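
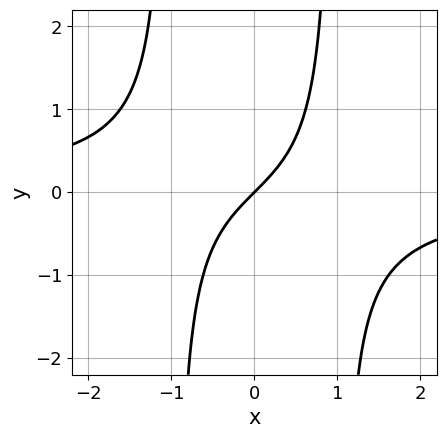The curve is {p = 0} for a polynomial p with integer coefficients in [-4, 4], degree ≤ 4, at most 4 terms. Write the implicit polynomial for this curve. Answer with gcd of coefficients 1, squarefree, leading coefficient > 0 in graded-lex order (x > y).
First, degree: no degree-2 curve has this shape, so deg p = 3.
Next, against the integer gridlines: it meets the x-axis at x = 0 (among the integer gridlines); one y-axis crossing is at y = 0.
Finally, these observations pin down the coefficients.

x^2*y + x - y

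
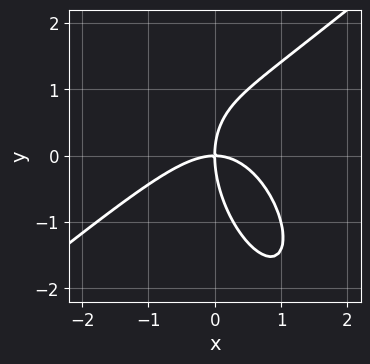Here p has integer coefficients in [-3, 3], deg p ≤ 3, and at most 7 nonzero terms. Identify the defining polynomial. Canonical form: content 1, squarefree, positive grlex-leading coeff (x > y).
Degree: no degree-2 curve has this shape, so deg p = 3.
Checking where it meets the axes: it crosses the y-axis at the gridline y = 0; it crosses the x-axis at the gridline x = 0.
Fitting integer coefficients to these (and the overall shape) gives p.

2*x^3 - x^2*y - x*y^2 - y^3 + 3*x*y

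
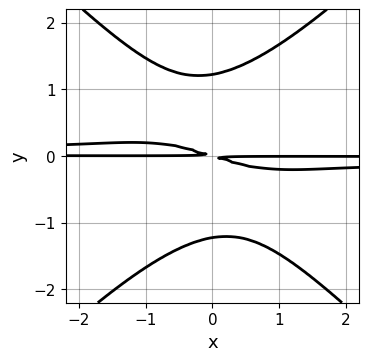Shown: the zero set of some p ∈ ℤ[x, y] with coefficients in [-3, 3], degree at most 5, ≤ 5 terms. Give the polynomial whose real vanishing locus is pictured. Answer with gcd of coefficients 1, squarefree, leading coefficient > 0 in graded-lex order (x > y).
2*x^2*y^2 - 2*y^4 + x*y + 3*y^2

First, deg p = 4. No degree-3 curve has this shape.
Next, observable constraints: every point of the x-axis in the box is on the curve.
Finally, solving for integer coefficients yields p as stated.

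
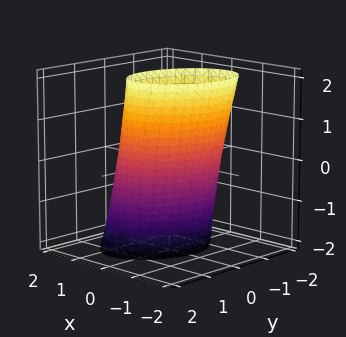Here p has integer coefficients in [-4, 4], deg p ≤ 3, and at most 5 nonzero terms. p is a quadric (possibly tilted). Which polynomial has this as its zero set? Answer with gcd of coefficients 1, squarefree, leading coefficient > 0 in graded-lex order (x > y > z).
(a) deg p = 2.
(b) Against the integer gridlines: among the integer gridlines, it crosses the x-axis at x ∈ {-1, 1}; the surface avoids every integer z-axis point in the box.
(c) Matching integer coefficients to the picture gives p.

3*x^2 - x*y + x*z + 2*y^2 - 3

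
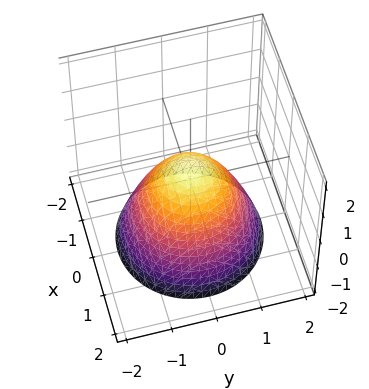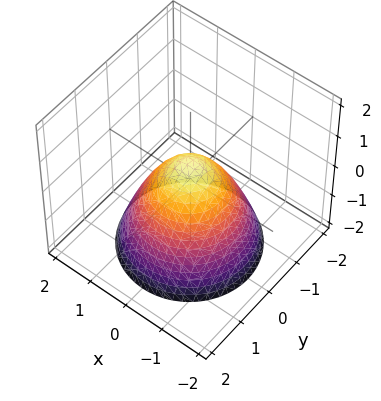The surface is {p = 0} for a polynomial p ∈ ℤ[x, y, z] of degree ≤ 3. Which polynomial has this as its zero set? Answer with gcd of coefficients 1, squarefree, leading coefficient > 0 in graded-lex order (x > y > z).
2*x^2 + 2*y^2 + 2*z - 1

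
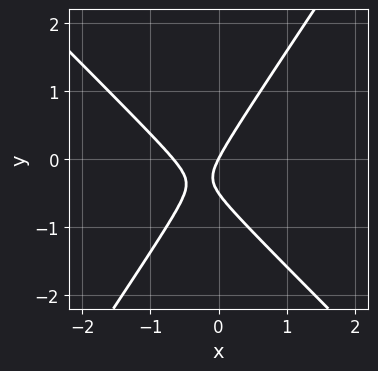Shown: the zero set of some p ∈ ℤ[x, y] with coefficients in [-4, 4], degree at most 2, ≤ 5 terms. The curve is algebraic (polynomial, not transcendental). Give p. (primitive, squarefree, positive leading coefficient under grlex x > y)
(a) The degree is 2 — the shape is more complex than any degree-1 curve.
(b) Against the integer gridlines: one y-axis crossing is at y = 0; one x-axis crossing is at x = 0.
(c) Together with the visible shape, these determine p as stated.

3*x^2 + x*y - 2*y^2 + 2*x - y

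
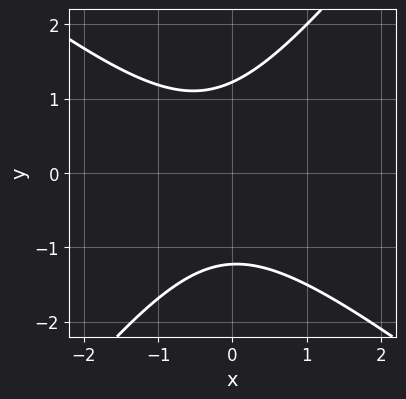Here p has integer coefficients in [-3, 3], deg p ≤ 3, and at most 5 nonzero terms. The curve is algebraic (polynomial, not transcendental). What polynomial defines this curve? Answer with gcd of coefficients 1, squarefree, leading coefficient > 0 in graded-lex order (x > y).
(a) deg p = 2. The shape is more complex than any degree-1 curve.
(b) From the visible intercepts: no x-intercept at any integer in the box.
(c) These observations pin down the coefficients.

2*x^2 + x*y - 2*y^2 + x + 3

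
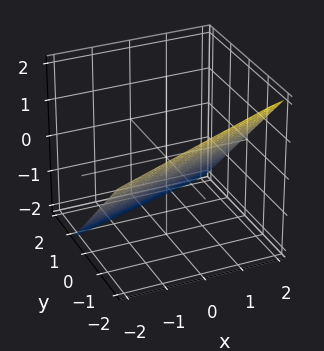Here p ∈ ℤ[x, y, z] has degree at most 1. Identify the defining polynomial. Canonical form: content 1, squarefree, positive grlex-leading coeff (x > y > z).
x - 3*y - 3*z - 2

deg p = 1.
Checking where it meets the axes: it meets the x-axis at x = 2 (among the integer gridlines).
Together with the visible shape, these determine p as stated.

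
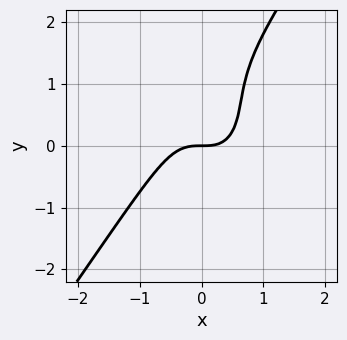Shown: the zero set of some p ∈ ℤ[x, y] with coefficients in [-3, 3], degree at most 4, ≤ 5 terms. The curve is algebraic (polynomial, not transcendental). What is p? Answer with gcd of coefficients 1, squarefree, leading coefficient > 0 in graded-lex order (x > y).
3*x^3 - y^3 + 2*y^2 - 2*y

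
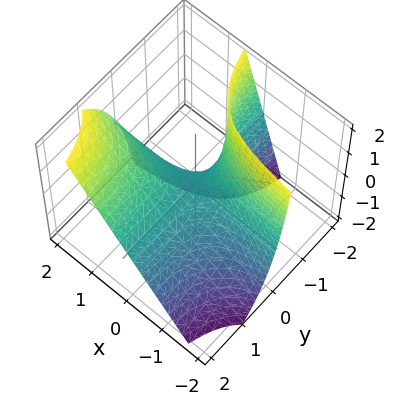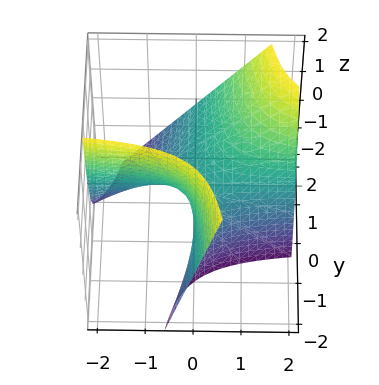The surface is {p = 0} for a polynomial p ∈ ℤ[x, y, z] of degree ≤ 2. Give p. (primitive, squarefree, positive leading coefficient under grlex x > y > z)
2*x*y - y*z - z

(a) deg p = 2. The shape is more complex than any degree-1 surface.
(b) From the axis intercepts and sections: it meets the z-axis at z = 0 (among the integer gridlines); every point of the x-axis in the box is on the surface; every point of the y-axis in the box is on the surface.
(c) Matching integer coefficients to the picture gives p.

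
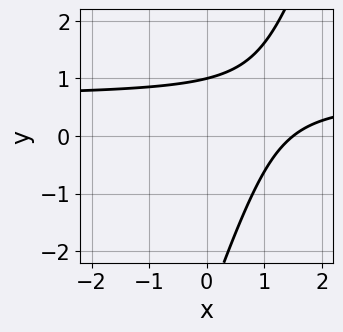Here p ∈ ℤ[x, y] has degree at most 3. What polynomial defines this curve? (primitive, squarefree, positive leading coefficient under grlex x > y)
First, the degree is 2 — a generic line meets the curve in up to 2 points.
Next, observable constraints: it crosses the y-axis at the gridline y = 1.
Finally, these observations pin down the coefficients.

3*x*y - y^2 - 2*x - 2*y + 3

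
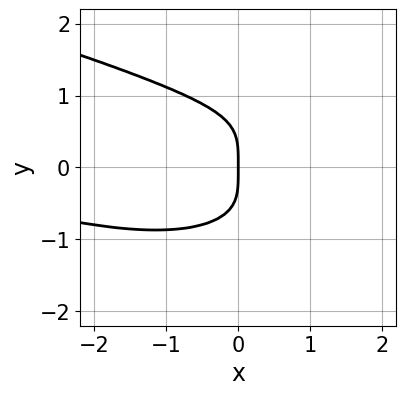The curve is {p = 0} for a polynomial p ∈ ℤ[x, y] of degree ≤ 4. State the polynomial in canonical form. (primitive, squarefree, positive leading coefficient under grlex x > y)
(a) Degree: the shape is more complex than any degree-3 curve, so deg p = 4.
(b) From the axis intercepts and sections: it meets the y-axis at y = 0 (among the integer gridlines); one x-axis crossing is at x = 0.
(c) These observations pin down the coefficients.

2*y^4 - x^2*y + 2*x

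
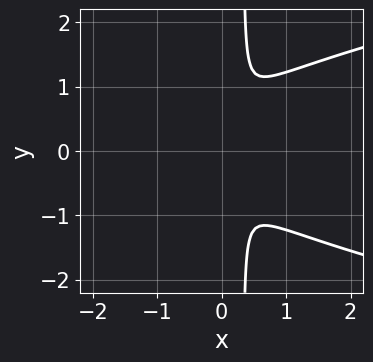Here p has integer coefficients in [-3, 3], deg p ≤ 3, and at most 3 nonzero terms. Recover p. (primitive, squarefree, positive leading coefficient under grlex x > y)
The degree is 3 — the shape is more complex than any degree-2 curve.
Symmetries: the y ↦ −y reflection is a symmetry, so y appears only in even powers.
These observations pin down the coefficients.

3*x*y^2 - 3*x^2 - y^2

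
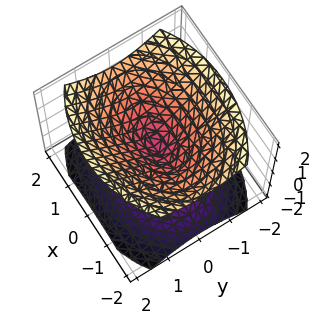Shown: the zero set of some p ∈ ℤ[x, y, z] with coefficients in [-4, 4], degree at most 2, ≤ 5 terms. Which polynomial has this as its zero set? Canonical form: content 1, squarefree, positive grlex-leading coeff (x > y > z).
x^2 + 2*y^2 - 2*z^2

1. There are 2 components. Treating them together as one polynomial.
2. The degree is 2 — a double cone through the origin; a quadric.
3. Symmetries: the z ↦ −z reflection is a symmetry, so z appears only in even powers; the x ↦ −x reflection is a symmetry, so x appears only in even powers; mirror symmetry y ↦ −y ⇒ only even powers of y.
4. Against the integer gridlines: one z-axis crossing is at z = 0; it crosses the y-axis at the gridline y = 0.
5. Assembling these constraints gives the stated polynomial.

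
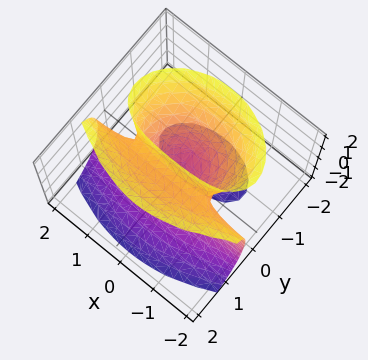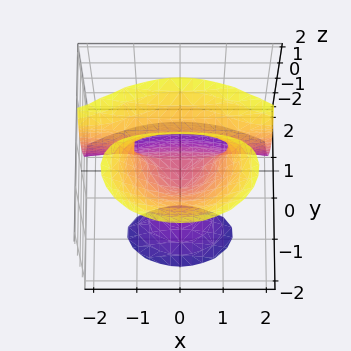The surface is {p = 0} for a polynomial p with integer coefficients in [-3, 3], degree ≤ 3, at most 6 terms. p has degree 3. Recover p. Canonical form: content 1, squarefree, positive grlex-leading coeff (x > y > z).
First, the picture has 2 separate pieces. They look like related sheets of one shape, so recover p as a whole.
Next, deg p = 3. A generic line meets the surface in up to 3 points.
Then, from the visible intercepts: it crosses the y-axis at the gridline y = 0; it crosses the z-axis at the gridline z = 0; one x-axis crossing is at x = 0.
Finally, the integer polynomial consistent with all of this is the stated p.

2*x^2*y + 3*y^3 - 2*y*z^2 - x^2 + z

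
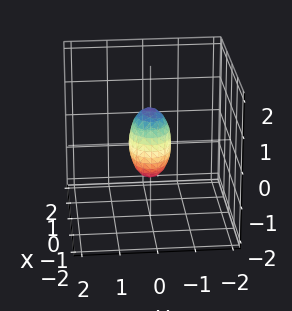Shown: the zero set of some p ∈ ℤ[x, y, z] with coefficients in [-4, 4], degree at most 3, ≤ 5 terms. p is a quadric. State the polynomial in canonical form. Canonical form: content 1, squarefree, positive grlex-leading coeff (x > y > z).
(a) The degree is 2 — bounded and convex; a quadric.
(b) Symmetries: the y ↦ −y reflection is a symmetry, so y appears only in even powers; it's symmetric under z → −z, forcing even powers of z; mirror symmetry x ↦ −x ⇒ only even powers of x.
(c) Checking where it meets the axes: among the integer gridlines, it crosses the z-axis at z ∈ {-1, 1}.
(d) The integer polynomial consistent with all of this is the stated p.

2*x^2 + 3*y^2 + z^2 - 1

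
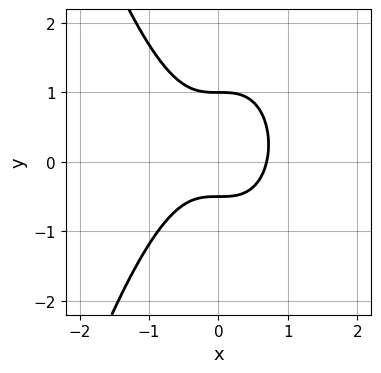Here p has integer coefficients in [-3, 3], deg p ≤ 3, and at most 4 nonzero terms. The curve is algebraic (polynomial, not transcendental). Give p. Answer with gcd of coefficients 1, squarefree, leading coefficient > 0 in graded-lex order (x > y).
(a) Degree: a generic line meets the curve in up to 3 points, so deg p = 3.
(b) From the axis intercepts and sections: one y-axis crossing is at y = 1.
(c) Matching integer coefficients to the picture gives p.

3*x^3 + 2*y^2 - y - 1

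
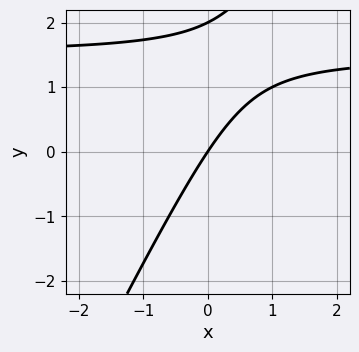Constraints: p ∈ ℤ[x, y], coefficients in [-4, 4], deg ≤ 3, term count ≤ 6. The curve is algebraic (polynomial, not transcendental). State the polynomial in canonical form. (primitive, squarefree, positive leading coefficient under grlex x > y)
First, degree: no degree-1 curve has this shape, so deg p = 2.
Next, against the integer gridlines: among the integer gridlines, it crosses the y-axis at y ∈ {0, 2}; one x-axis crossing is at x = 0.
Finally, putting this together gives p.

2*x*y - y^2 - 3*x + 2*y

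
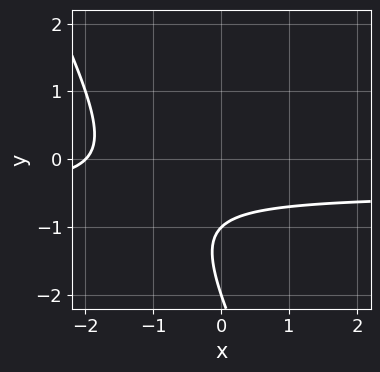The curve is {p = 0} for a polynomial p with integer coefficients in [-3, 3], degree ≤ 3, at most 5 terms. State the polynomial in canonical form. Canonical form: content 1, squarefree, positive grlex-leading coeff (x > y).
The degree is 2 — a generic line meets the curve in up to 2 points.
From the visible intercepts: the y-axis gridline crossings are at y ∈ {-2, -1}; it meets the x-axis at x = -2 (among the integer gridlines).
Fitting integer coefficients to these (and the overall shape) gives p.

2*x*y + y^2 + x + 3*y + 2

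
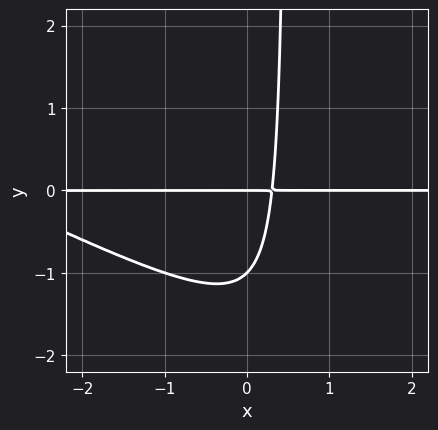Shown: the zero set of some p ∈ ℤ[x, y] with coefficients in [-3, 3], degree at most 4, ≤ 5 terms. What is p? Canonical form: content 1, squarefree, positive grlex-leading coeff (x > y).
x^2*y + 2*x*y^2 + 3*x*y - y^2 - y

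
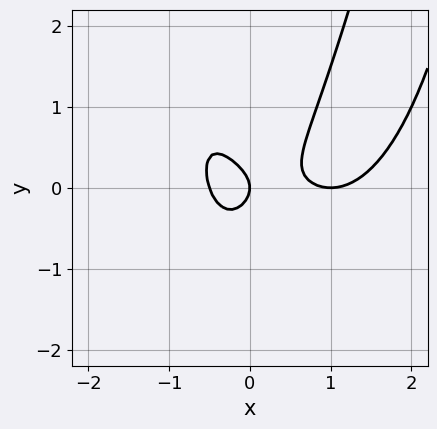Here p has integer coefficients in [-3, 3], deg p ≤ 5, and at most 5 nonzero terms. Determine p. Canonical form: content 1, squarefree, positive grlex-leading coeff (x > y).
2*x^4 - 3*x^3 - 3*x^2*y + 2*y^2 + x

(a) The degree is 4 — a generic line meets the curve in up to 4 points.
(b) From the axis intercepts and sections: it crosses the y-axis at the gridline y = 0; the x-axis gridline crossings are at x ∈ {0, 1}.
(c) These observations pin down the coefficients.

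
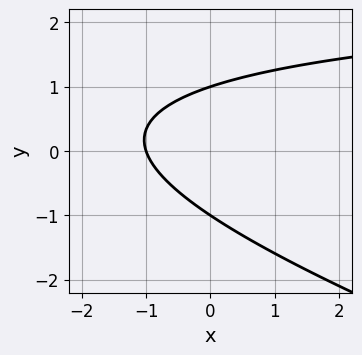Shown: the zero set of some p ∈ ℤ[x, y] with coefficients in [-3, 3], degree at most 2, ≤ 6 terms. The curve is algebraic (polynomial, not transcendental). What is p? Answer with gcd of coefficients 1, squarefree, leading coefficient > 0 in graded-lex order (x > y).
x*y + 3*y^2 - 3*x - 3

Degree: the shape is more complex than any degree-1 curve, so deg p = 2.
Reading off the gridlines: one x-axis crossing is at x = -1; the y-axis gridline crossings are at y ∈ {-1, 1}.
Assembling these constraints gives the stated polynomial.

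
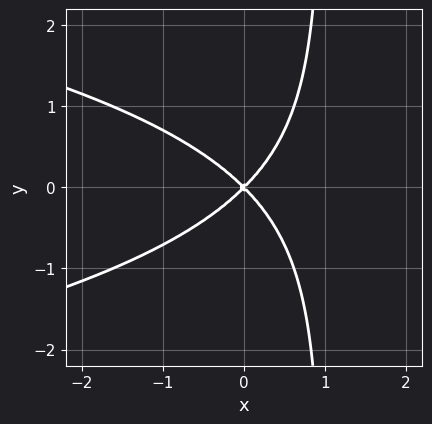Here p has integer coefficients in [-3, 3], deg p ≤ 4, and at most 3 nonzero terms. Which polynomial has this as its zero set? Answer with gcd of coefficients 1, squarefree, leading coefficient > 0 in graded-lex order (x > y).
Degree: a generic line meets the curve in up to 3 points, so deg p = 3.
Symmetries: the y ↦ −y reflection is a symmetry, so y appears only in even powers.
From the visible intercepts: it meets the x-axis at x = 0 (among the integer gridlines); it meets the y-axis at y = 0 (among the integer gridlines).
Matching integer coefficients to the picture gives p.

x*y^2 + x^2 - y^2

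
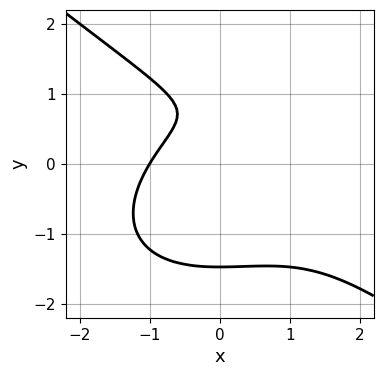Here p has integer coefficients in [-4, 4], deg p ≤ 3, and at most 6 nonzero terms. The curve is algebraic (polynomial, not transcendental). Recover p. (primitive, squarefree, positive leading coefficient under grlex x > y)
First, degree: a generic line meets the curve in up to 3 points, so deg p = 3.
Next, checking where it meets the axes: it meets the x-axis at x = -1 (among the integer gridlines).
Finally, putting this together gives p.

x^3 + 2*y^3 - x^2 - 3*y + 2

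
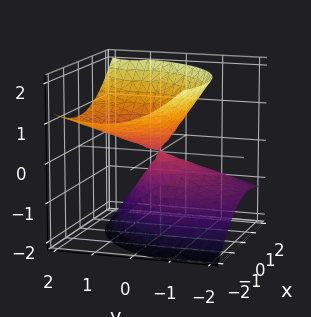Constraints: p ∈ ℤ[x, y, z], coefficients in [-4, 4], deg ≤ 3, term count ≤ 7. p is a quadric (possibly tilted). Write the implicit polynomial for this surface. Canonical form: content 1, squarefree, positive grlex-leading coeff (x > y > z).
2*x^2 + 2*x*z + 2*y^2 - 3*y*z - 3*z^2

(a) Degree: the shape is more complex than any degree-1 surface, so deg p = 2.
(b) Against the integer gridlines: it meets the y-axis at y = 0 (among the integer gridlines); one z-axis crossing is at z = 0; it crosses the x-axis at the gridline x = 0.
(c) These observations pin down the coefficients.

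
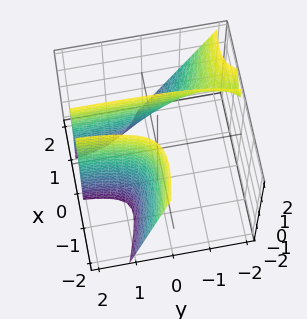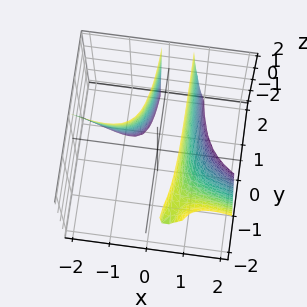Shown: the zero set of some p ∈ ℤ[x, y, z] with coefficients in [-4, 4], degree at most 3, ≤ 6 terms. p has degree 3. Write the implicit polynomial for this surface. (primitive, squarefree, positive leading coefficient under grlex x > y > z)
There are 2 components.
The degree is 3 — a generic line meets the surface in up to 3 points.
From the visible intercepts: it misses every integer gridline on the z-axis; the surface avoids every integer y-axis point in the box; it meets the x-axis at x = 1 (among the integer gridlines).
Matching integer coefficients to the picture gives p.

x^3 + 3*x^2*y + x^2*z - 2*x*y - 1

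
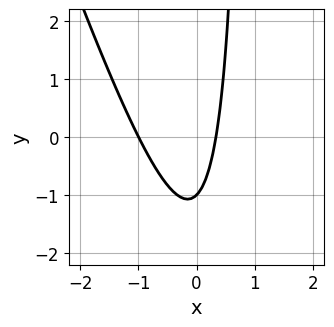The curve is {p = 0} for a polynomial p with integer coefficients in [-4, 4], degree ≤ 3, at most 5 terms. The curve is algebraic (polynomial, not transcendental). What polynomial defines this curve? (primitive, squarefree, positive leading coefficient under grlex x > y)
Degree: the shape is more complex than any degree-1 curve, so deg p = 2.
Reading off the gridlines: one y-axis crossing is at y = -1; it crosses the x-axis at the gridline x = -1.
Assembling these constraints gives the stated polynomial.

3*x^2 + x*y + 2*x - y - 1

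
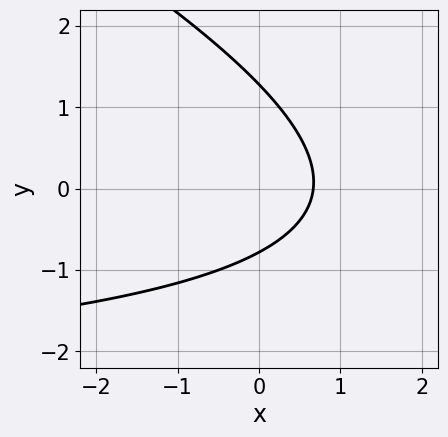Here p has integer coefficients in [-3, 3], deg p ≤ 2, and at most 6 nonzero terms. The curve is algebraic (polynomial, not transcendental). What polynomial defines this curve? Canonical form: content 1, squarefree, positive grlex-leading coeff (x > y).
x*y + 2*y^2 + 3*x - y - 2

1. The degree is 2 — the shape is more complex than any degree-1 curve.
2. The integer polynomial consistent with all of this is the stated p.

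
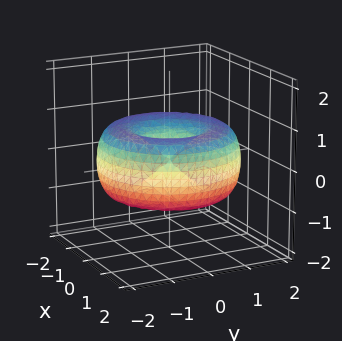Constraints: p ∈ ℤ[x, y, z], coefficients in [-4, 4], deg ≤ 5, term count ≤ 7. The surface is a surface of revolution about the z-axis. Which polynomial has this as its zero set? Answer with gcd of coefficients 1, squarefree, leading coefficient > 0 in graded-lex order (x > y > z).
1. Degree: no degree-3 surface has this shape, so deg p = 4.
2. Symmetry: the surface is invariant under rotation about z: p = q(x² + y², z).
3. Against the integer gridlines: it crosses the y-axis at the gridline y = 0; it meets the z-axis at z = 0 (among the integer gridlines).
4. Matching integer coefficients to the picture gives p.

x^4 + 2*x^2*y^2 + y^4 - 3*x^2 - 3*y^2 + 3*z^2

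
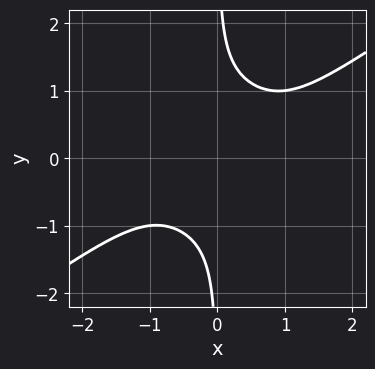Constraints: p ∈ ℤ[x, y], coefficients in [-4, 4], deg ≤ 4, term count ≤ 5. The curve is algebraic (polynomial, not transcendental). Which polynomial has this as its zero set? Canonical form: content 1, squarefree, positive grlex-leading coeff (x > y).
x^4 - 3*x*y^3 + 2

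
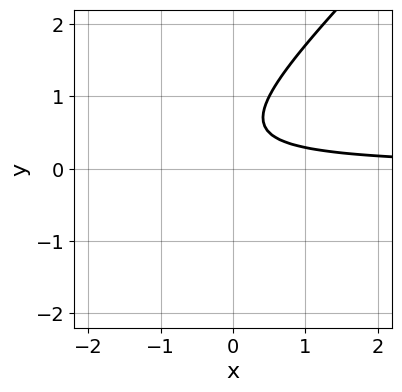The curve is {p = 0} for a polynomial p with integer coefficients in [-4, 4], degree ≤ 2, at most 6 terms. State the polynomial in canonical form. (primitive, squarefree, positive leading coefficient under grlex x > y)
2*x*y - 2*y^2 + 2*y - 1

First, deg p = 2. No degree-1 curve has this shape.
Next, against the integer gridlines: the curve avoids every integer y-axis point in the box; no x-intercept at any integer in the box.
Finally, the integer polynomial consistent with all of this is the stated p.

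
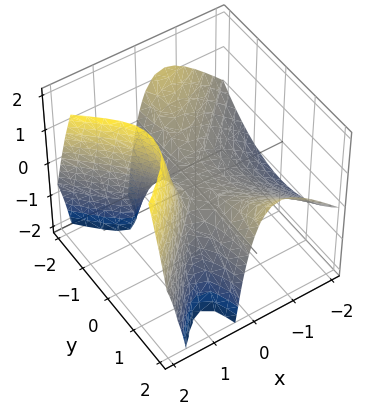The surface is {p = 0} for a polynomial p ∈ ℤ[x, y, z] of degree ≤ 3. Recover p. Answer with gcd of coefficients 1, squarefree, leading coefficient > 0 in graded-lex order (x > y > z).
Degree: a generic line meets the surface in up to 3 points, so deg p = 3.
From the axis intercepts and sections: every point of the y-axis in the box is on the surface; one z-axis crossing is at z = 0; it crosses the x-axis at the gridline x = 0.
Fitting integer coefficients to these (and the overall shape) gives p.

2*x^3 - 2*x^2*z - 2*x*y^2 + 3*x*z - 2*z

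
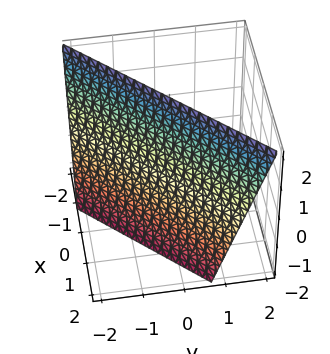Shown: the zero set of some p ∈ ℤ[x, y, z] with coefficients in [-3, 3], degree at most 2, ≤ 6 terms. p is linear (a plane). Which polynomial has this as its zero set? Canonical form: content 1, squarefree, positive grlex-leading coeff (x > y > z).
1. The degree is 1 — every cross-section is a straight line — this is a plane.
2. Against the integer gridlines: one z-axis crossing is at z = 2.
3. Putting this together gives p.

3*x - 3*y + z - 2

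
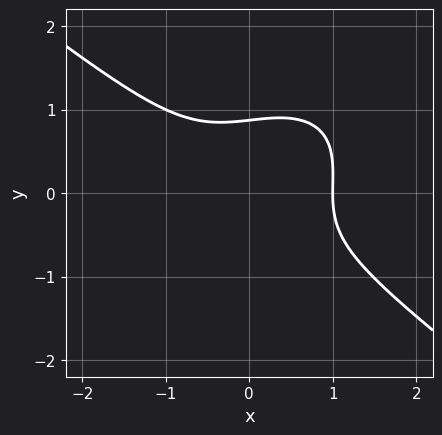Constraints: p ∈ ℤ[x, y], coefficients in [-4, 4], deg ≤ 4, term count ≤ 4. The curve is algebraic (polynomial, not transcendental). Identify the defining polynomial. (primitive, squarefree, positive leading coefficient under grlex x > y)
2*x^3 - x*y^2 + 3*y^3 - 2

1. Degree: the shape is more complex than any degree-2 curve, so deg p = 3.
2. Checking where it meets the axes: one x-axis crossing is at x = 1.
3. Together with the visible shape, these determine p as stated.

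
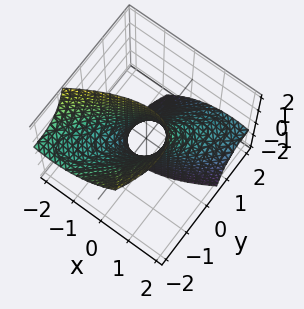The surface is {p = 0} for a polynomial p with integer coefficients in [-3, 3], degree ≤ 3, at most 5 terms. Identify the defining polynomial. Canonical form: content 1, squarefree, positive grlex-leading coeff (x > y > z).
deg p = 2. A generic line meets the surface in up to 2 points.
Observable constraints: the surface avoids every integer z-axis point in the box.
The integer polynomial consistent with all of this is the stated p.

2*x^2 - 3*x*y + 2*y^2 + 3*y*z - 1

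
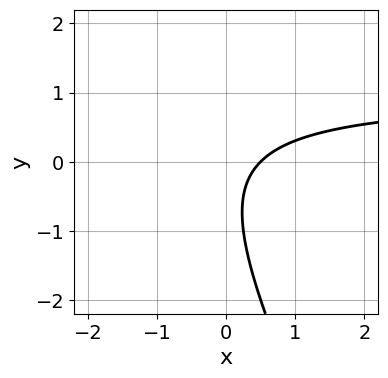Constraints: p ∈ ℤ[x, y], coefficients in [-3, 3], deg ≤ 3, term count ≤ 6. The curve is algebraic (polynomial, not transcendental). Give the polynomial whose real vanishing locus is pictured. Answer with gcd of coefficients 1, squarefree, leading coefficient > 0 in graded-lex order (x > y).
2*x*y + y^2 - 2*x + y + 1

(a) deg p = 2. No degree-1 curve has this shape.
(b) From the visible intercepts: no y-intercept at any integer in the box.
(c) Solving for integer coefficients yields p as stated.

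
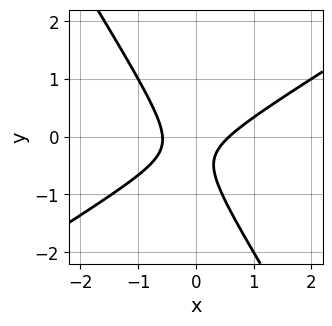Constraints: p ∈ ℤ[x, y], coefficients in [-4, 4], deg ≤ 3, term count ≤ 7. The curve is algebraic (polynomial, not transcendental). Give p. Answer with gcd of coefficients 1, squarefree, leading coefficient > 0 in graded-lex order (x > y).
1. The degree is 2 — no degree-1 curve has this shape.
2. From the axis intercepts and sections: no y-intercept at any integer in the box.
3. Together with the visible shape, these determine p as stated.

3*x^2 - 3*x*y - 3*y^2 - 2*y - 1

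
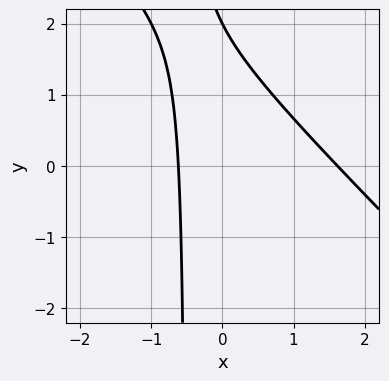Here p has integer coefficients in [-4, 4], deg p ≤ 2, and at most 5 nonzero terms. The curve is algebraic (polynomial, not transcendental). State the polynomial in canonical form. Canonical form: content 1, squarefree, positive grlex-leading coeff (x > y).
2*x^2 + 2*x*y - 2*x + y - 2

1. The degree is 2 — a generic line meets the curve in up to 2 points.
2. Checking where it meets the axes: it crosses the y-axis at the gridline y = 2.
3. The integer polynomial consistent with all of this is the stated p.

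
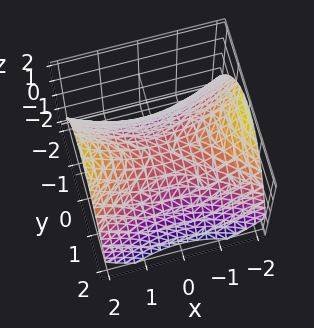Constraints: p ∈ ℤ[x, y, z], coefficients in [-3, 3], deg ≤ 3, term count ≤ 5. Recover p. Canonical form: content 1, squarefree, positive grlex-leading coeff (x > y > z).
x^2 - 2*y^2 - 3*z

Degree: a saddle surface; a quadric, so deg p = 2.
Symmetries: it's symmetric under y → −y, forcing even powers of y; mirror symmetry x ↦ −x ⇒ only even powers of x.
From the visible intercepts: it meets the y-axis at y = 0 (among the integer gridlines); one z-axis crossing is at z = 0; it crosses the x-axis at the gridline x = 0.
Together with the visible shape, these determine p as stated.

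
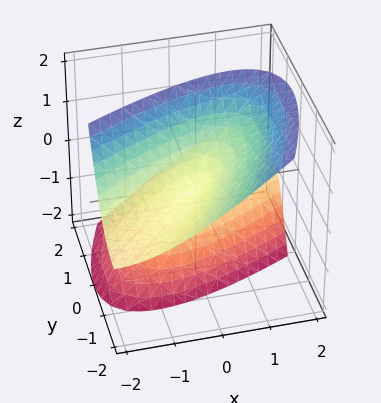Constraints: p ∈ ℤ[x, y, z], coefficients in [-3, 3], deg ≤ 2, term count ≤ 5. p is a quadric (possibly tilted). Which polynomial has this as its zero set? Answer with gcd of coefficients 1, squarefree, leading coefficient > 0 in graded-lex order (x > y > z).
x^2 - 2*x*y + y^2 + 2*y*z - z^2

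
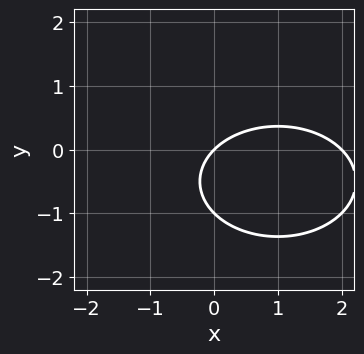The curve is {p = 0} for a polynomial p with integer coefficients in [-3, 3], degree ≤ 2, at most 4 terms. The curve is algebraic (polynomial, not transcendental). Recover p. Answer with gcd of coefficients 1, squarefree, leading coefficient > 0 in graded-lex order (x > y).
deg p = 2. The shape is more complex than any degree-1 curve.
From the visible intercepts: the x-axis gridline crossings are at x ∈ {0, 2}; the y-axis gridline crossings are at y ∈ {-1, 0}.
Together with the visible shape, these determine p as stated.

x^2 + 2*y^2 - 2*x + 2*y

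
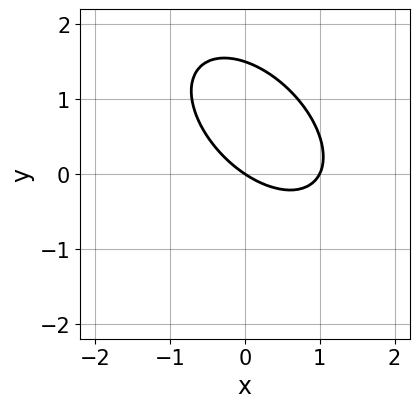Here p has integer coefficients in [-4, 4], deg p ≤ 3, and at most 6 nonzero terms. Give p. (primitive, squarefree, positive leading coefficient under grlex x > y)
1. Degree: the shape is more complex than any degree-1 curve, so deg p = 2.
2. From the axis intercepts and sections: among the integer gridlines, it crosses the x-axis at x ∈ {0, 1}; it meets the y-axis at y = 0 (among the integer gridlines).
3. These observations pin down the coefficients.

2*x^2 + 2*x*y + 2*y^2 - 2*x - 3*y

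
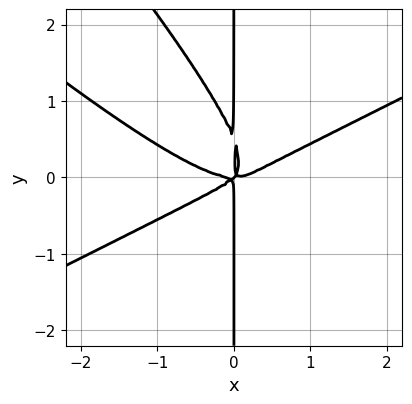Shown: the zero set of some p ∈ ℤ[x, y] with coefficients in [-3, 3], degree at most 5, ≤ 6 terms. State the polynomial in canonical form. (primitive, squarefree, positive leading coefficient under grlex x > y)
x^4 - 3*x^2*y^2 - 2*x*y^3 - x^2*y + x*y^2

The degree is 4 — no degree-3 curve has this shape.
Against the integer gridlines: every point of the y-axis in the box is on the curve.
Together with the visible shape, these determine p as stated.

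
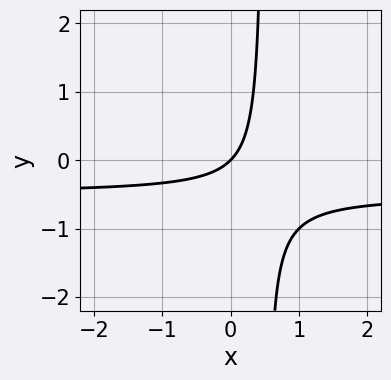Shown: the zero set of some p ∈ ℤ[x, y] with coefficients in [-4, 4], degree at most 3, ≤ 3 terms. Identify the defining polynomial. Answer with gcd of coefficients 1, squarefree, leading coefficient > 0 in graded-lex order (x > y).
First, the degree is 2 — the shape is more complex than any degree-1 curve.
Then, against the integer gridlines: it crosses the x-axis at the gridline x = 0; it crosses the y-axis at the gridline y = 0.
Finally, putting this together gives p.

2*x*y + x - y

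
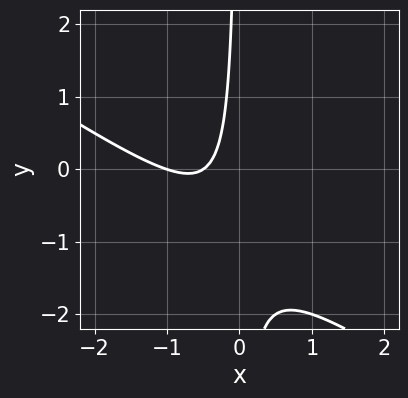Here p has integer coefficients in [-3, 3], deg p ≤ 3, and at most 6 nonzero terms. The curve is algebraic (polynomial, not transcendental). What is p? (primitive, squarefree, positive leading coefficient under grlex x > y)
First, degree: a generic line meets the curve in up to 2 points, so deg p = 2.
Then, against the integer gridlines: one x-axis crossing is at x = -1; no y-intercept at any integer in the box.
Finally, putting this together gives p.

2*x^2 + 3*x*y + 3*x + 1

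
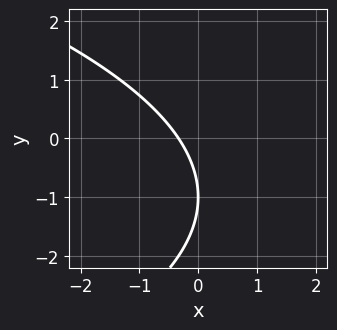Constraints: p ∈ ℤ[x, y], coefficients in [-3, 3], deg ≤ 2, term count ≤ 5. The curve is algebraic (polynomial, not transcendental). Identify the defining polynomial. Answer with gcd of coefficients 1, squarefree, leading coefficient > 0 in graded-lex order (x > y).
1. deg p = 2.
2. Against the integer gridlines: one y-axis crossing is at y = -1.
3. Matching integer coefficients to the picture gives p.

y^2 + 3*x + 2*y + 1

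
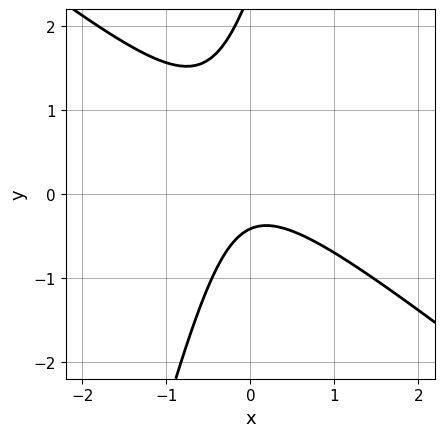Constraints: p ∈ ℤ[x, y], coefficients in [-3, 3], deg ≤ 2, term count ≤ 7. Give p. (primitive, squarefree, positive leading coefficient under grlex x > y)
3*x^2 + 3*x*y - y^2 + 2*y + 1

1. The degree is 2 — no degree-1 curve has this shape.
2. Checking where it meets the axes: it misses every integer gridline on the x-axis.
3. Together with the visible shape, these determine p as stated.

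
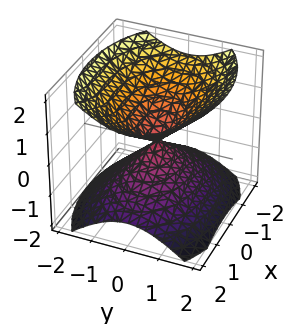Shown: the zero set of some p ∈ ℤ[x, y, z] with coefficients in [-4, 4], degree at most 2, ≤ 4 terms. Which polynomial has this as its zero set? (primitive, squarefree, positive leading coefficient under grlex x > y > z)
x^2 + 2*y^2 - 2*z^2

1. The picture has 2 separate pieces. Treating them together as one polynomial.
2. Degree: a double cone through the origin; a quadric, so deg p = 2.
3. Symmetries: it's symmetric under y → −y, forcing even powers of y; the z ↦ −z reflection is a symmetry, so z appears only in even powers; mirror symmetry x ↦ −x ⇒ only even powers of x.
4. Reading off the gridlines: it crosses the x-axis at the gridline x = 0; one z-axis crossing is at z = 0.
5. The integer polynomial consistent with all of this is the stated p.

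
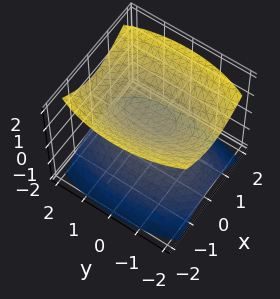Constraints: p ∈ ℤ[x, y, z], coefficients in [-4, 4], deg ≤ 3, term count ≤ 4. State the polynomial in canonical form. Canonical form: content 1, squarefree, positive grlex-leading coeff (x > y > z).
3*x^2 + y^2 - 3*z^2 + 1

(a) I count 2 distinct pieces.
(b) The degree is 2 — two sheets facing apart; a quadric.
(c) Symmetries: mirror symmetry z ↦ −z ⇒ only even powers of z; it's symmetric under x → −x, forcing even powers of x; mirror symmetry y ↦ −y ⇒ only even powers of y.
(d) From the axis intercepts and sections: it misses every integer gridline on the y-axis; no x-intercept at any integer in the box.
(e) Solving for integer coefficients yields p as stated.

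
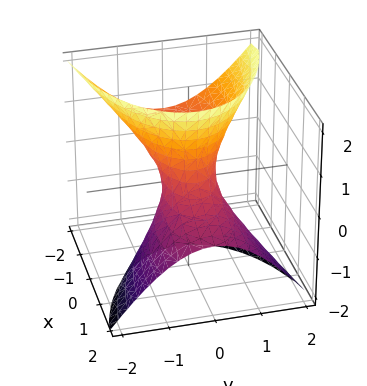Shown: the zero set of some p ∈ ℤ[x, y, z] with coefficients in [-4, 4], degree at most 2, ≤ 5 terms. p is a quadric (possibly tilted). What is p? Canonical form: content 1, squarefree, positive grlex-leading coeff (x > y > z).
x^2 + 3*x*z + 3*y^2 - z^2 - 1

(a) deg p = 2. The shape is more complex than any degree-1 surface.
(b) Reading off the gridlines: the x-axis gridline crossings are at x ∈ {-1, 1}; the surface avoids every integer z-axis point in the box.
(c) Solving for integer coefficients yields p as stated.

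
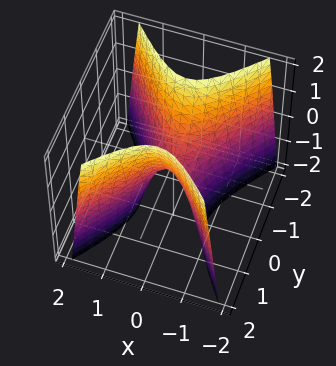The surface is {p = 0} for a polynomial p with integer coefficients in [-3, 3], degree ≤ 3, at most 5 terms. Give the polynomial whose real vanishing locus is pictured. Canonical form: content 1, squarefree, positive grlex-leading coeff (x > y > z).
3*x^2 - 2*y^2 + z

(a) Degree: a hyperbolic paraboloid; a quadric, so deg p = 2.
(b) Symmetries: it's symmetric under x → −x, forcing even powers of x; it's symmetric under y → −y, forcing even powers of y.
(c) Observable constraints: it crosses the y-axis at the gridline y = 0; it meets the z-axis at z = 0 (among the integer gridlines).
(d) Fitting integer coefficients to these (and the overall shape) gives p.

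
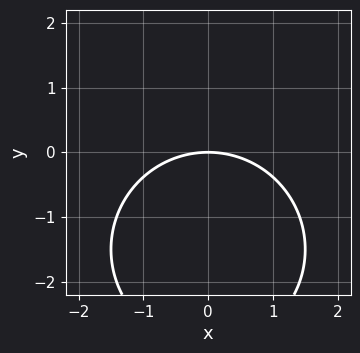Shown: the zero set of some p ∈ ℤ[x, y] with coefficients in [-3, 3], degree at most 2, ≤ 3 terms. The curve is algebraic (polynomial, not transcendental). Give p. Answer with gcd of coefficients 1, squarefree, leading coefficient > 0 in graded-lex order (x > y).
x^2 + y^2 + 3*y

(a) deg p = 2. No degree-1 curve has this shape.
(b) Symmetries: mirror symmetry x ↦ −x ⇒ only even powers of x.
(c) Checking where it meets the axes: it meets the x-axis at x = 0 (among the integer gridlines); it meets the y-axis at y = 0 (among the integer gridlines).
(d) These observations pin down the coefficients.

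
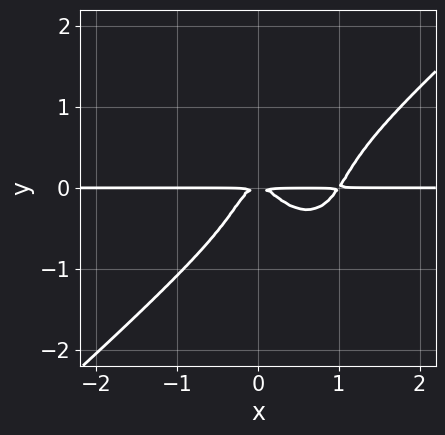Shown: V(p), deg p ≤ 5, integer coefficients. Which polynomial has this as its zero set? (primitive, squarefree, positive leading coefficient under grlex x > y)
1. Degree: a generic line meets the curve in up to 4 points, so deg p = 4.
2. Observable constraints: the visible x-axis segment lies entirely on the curve.
3. Solving for integer coefficients yields p as stated.

3*x^3*y - x^2*y^2 - 3*y^4 - 3*x^2*y - y^2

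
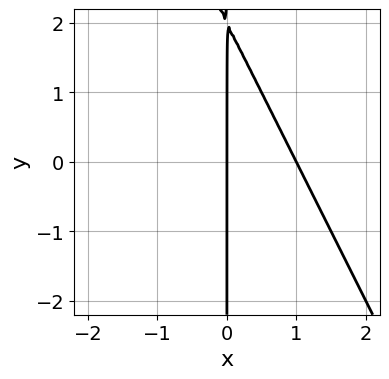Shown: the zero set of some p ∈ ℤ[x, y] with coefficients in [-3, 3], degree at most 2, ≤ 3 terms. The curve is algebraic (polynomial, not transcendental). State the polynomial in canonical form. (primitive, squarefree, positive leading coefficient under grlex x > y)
The degree is 2 — the shape is more complex than any degree-1 curve.
From the visible intercepts: every point of the y-axis in the box is on the curve; the x-axis gridline crossings are at x ∈ {0, 1}.
The integer polynomial consistent with all of this is the stated p.

2*x^2 + x*y - 2*x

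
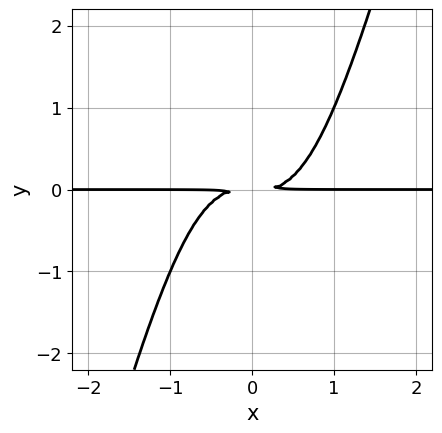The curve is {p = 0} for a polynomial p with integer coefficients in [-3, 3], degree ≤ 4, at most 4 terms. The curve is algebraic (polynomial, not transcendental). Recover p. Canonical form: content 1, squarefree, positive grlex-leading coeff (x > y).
1. Degree: no degree-3 curve has this shape, so deg p = 4.
2. From the axis intercepts and sections: the visible x-axis segment lies entirely on the curve.
3. Together with the visible shape, these determine p as stated.

3*x^3*y - x^2*y^2 - 2*y^2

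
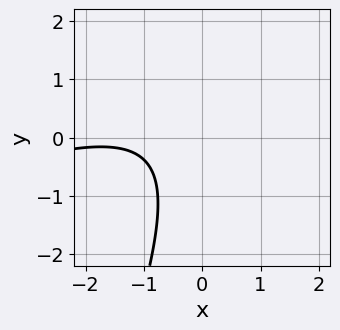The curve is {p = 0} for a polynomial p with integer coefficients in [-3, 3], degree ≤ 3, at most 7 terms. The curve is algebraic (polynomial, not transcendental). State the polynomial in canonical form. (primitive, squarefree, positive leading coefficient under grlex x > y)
x^2 - 3*x*y + y^2 + 3*x + 3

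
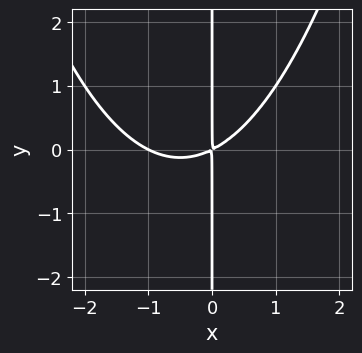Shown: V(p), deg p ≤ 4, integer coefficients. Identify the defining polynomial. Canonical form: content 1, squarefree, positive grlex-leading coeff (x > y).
x^3 + x^2 - 2*x*y

The degree is 3 — the shape is more complex than any degree-2 curve.
From the axis intercepts and sections: the visible y-axis segment lies entirely on the curve; it meets the x-axis at x = -1 (among the integer gridlines).
Assembling these constraints gives the stated polynomial.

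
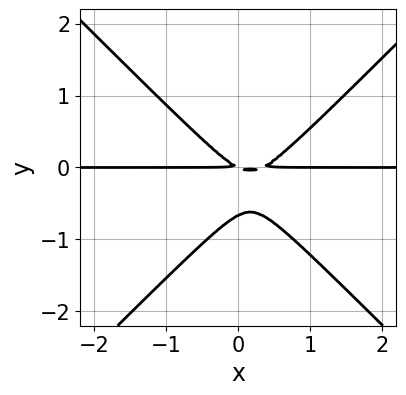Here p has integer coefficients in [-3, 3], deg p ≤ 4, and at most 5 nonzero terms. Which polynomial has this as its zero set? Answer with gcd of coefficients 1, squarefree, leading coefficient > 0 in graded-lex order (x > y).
deg p = 3.
Checking where it meets the axes: every point of the x-axis in the box is on the curve.
Assembling these constraints gives the stated polynomial.

3*x^2*y - 3*y^3 - x*y - 2*y^2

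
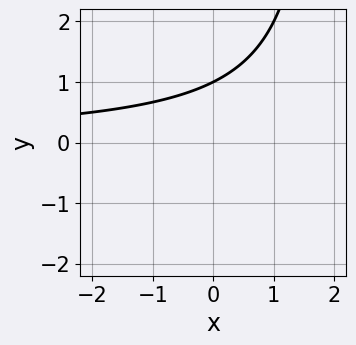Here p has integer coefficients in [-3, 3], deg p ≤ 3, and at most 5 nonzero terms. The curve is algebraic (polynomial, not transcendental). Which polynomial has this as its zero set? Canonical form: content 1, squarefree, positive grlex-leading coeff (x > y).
x*y - 2*y + 2

(a) The degree is 2 — the shape is more complex than any degree-1 curve.
(b) From the visible intercepts: the curve avoids every integer x-axis point in the box; it meets the y-axis at y = 1 (among the integer gridlines).
(c) Putting this together gives p.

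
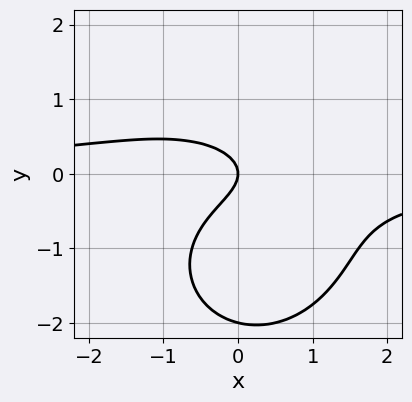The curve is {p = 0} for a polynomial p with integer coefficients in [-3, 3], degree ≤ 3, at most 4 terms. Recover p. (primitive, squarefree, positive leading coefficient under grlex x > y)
x^2*y + y^3 + 2*y^2 + x

deg p = 3. A generic line meets the curve in up to 3 points.
From the visible intercepts: one x-axis crossing is at x = 0; the y-axis gridline crossings are at y ∈ {-2, 0}.
Together with the visible shape, these determine p as stated.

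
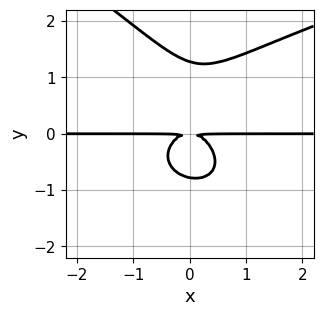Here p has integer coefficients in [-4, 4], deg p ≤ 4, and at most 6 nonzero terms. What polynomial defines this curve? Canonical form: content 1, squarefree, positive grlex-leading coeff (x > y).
(a) The degree is 4 — the shape is more complex than any degree-3 curve.
(b) Reading off the gridlines: the visible x-axis segment lies entirely on the curve.
(c) Assembling these constraints gives the stated polynomial.

x*y^3 + 2*y^4 - 3*x^2*y - y^3 - 2*y^2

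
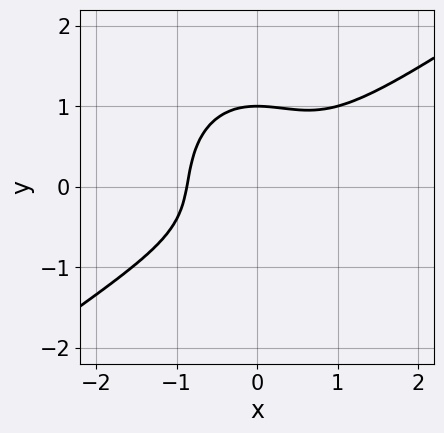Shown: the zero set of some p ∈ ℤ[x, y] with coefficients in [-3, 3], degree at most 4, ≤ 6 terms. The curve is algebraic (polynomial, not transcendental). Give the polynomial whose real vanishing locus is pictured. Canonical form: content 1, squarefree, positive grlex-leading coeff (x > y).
First, degree: no degree-2 curve has this shape, so deg p = 3.
Next, from the visible intercepts: it crosses the y-axis at the gridline y = 1.
Finally, fitting integer coefficients to these (and the overall shape) gives p.

3*x^3 - 3*x^2*y - 3*y^3 + y + 2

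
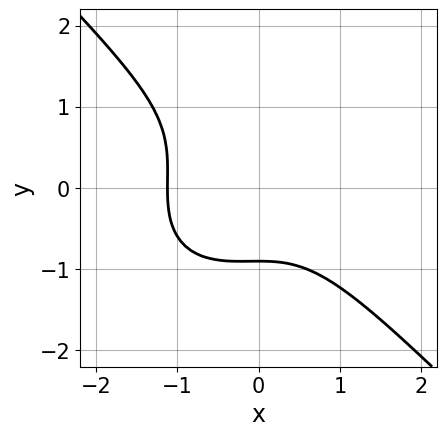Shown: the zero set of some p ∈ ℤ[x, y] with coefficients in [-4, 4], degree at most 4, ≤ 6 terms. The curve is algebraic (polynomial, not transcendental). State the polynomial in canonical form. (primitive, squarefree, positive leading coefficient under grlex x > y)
3*x^3 + 3*y^3 + x^2 - y^2 + 3

1. Degree: the shape is more complex than any degree-2 curve, so deg p = 3.
2. The integer polynomial consistent with all of this is the stated p.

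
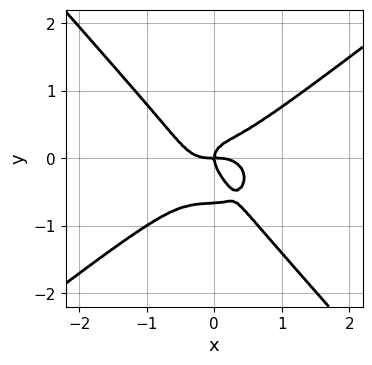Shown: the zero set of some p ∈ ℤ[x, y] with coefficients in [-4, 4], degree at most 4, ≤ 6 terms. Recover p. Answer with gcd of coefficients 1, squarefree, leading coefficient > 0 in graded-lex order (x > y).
First, degree: no degree-3 curve has this shape, so deg p = 4.
Then, from the axis intercepts and sections: it crosses the x-axis at the gridline x = 0; it meets the y-axis at y = 0 (among the integer gridlines).
Finally, assembling these constraints gives the stated polynomial.

2*x^4 - 2*x*y^3 - 3*y^4 - 2*y^3 + x*y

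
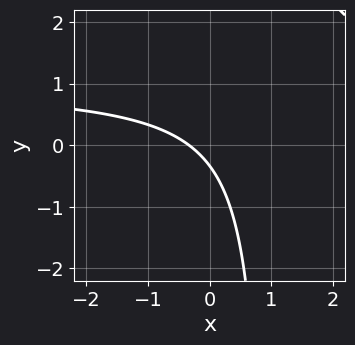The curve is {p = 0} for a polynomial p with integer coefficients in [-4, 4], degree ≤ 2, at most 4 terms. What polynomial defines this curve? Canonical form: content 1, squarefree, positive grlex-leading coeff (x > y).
3*x*y - 3*x - 3*y - 1

First, deg p = 2.
Finally, the integer polynomial consistent with all of this is the stated p.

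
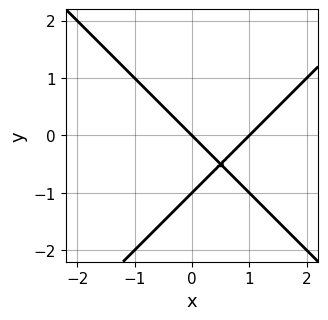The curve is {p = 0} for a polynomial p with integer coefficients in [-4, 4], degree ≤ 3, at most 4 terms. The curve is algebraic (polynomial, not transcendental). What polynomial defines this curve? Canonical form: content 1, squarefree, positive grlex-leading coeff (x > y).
(a) The degree is 2 — the shape is more complex than any degree-1 curve.
(b) Against the integer gridlines: the x-axis gridline crossings are at x ∈ {0, 1}; among the integer gridlines, it crosses the y-axis at y ∈ {-1, 0}.
(c) Matching integer coefficients to the picture gives p.

x^2 - y^2 - x - y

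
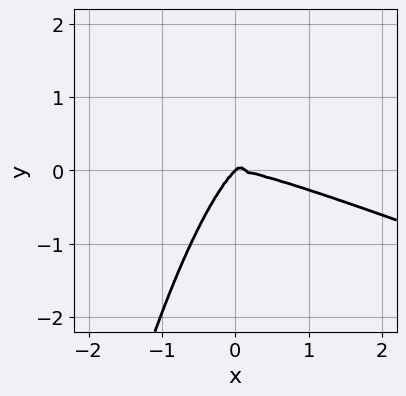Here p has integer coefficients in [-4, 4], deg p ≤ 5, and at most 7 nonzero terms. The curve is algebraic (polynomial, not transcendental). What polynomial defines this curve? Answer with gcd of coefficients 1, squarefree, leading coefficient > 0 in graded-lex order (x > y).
x^4 + 3*x^3*y + x^2*y^2 - 3*x*y^2 + 3*y^3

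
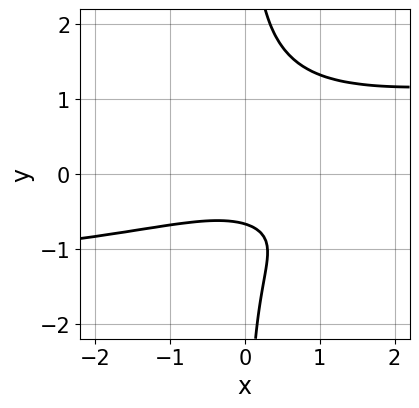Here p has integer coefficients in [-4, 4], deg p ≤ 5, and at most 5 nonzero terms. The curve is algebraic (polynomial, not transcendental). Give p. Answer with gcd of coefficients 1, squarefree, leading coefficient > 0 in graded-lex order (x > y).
3*x*y^3 - x^2 - 3*y - 2

The degree is 4 — a generic line meets the curve in up to 4 points.
From the axis intercepts and sections: no x-intercept at any integer in the box.
Fitting integer coefficients to these (and the overall shape) gives p.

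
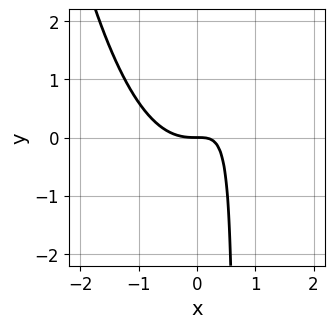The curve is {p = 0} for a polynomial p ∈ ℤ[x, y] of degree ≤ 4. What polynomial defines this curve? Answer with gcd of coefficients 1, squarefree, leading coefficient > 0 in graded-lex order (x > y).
3*x^3 - 3*x*y + 2*y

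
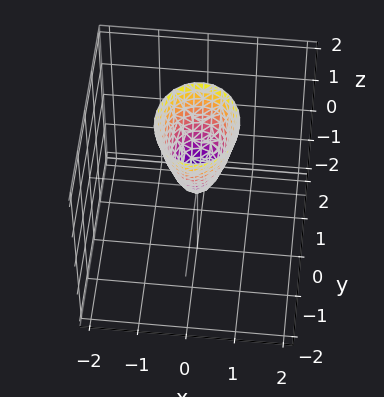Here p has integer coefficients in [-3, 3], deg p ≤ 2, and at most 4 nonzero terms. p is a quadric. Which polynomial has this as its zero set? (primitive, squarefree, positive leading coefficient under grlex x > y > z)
3*x^2 + 2*y^2 - z

First, deg p = 2. A single bowl opening along one axis; a quadric.
Then, symmetries: mirror symmetry x ↦ −x ⇒ only even powers of x; the y ↦ −y reflection is a symmetry, so y appears only in even powers.
Then, reading off the gridlines: it meets the y-axis at y = 0 (among the integer gridlines); one x-axis crossing is at x = 0; it crosses the z-axis at the gridline z = 0.
Finally, fitting integer coefficients to these (and the overall shape) gives p.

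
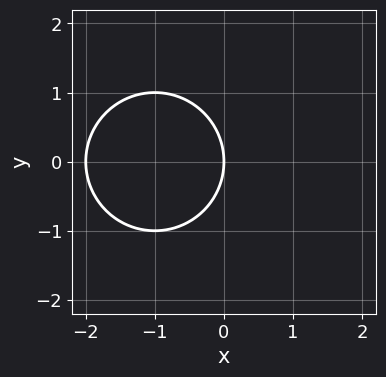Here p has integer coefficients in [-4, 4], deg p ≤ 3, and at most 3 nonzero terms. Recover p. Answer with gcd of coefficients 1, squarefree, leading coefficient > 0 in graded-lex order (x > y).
deg p = 2.
Symmetries: it's symmetric under y → −y, forcing even powers of y.
Reading off the gridlines: among the integer gridlines, it crosses the x-axis at x ∈ {-2, 0}; it crosses the y-axis at the gridline y = 0.
Putting this together gives p.

x^2 + y^2 + 2*x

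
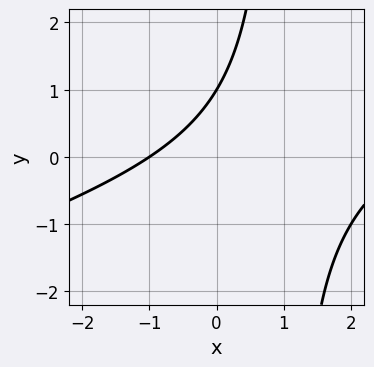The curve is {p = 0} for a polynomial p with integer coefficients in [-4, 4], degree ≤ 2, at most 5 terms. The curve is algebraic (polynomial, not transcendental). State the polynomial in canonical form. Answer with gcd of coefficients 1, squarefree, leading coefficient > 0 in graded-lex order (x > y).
Degree: no degree-1 curve has this shape, so deg p = 2.
Checking where it meets the axes: it crosses the x-axis at the gridline x = -1; one y-axis crossing is at y = 1.
Assembling these constraints gives the stated polynomial.

x^2 - 3*x*y - 2*x + 3*y - 3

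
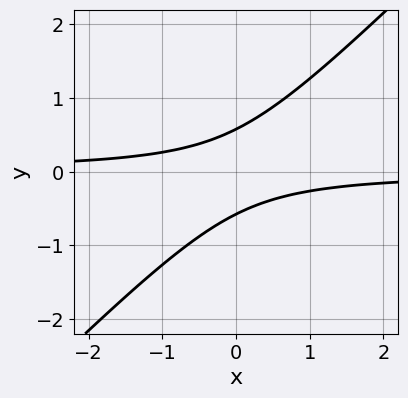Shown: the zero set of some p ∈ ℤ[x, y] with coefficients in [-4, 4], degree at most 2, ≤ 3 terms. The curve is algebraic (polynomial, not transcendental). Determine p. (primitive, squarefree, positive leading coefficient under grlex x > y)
1. deg p = 2. No degree-1 curve has this shape.
2. Observable constraints: no x-intercept at any integer in the box.
3. The integer polynomial consistent with all of this is the stated p.

3*x*y - 3*y^2 + 1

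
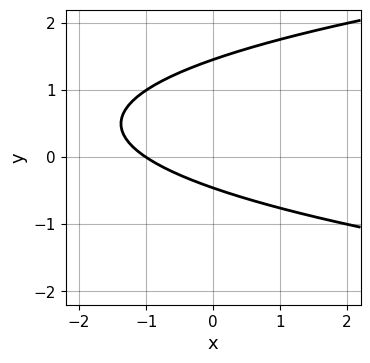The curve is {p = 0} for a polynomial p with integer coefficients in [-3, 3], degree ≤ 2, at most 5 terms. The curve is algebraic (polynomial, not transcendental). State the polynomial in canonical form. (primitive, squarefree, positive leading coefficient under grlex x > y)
3*y^2 - 2*x - 3*y - 2

The degree is 2 — the shape is more complex than any degree-1 curve.
Reading off the gridlines: it crosses the x-axis at the gridline x = -1.
These observations pin down the coefficients.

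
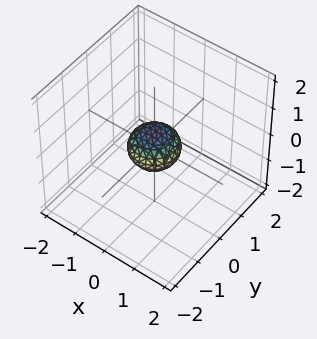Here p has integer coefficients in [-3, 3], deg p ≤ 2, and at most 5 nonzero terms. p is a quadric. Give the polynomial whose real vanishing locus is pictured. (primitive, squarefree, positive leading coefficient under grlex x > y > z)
2*x^2 + 2*y^2 + 3*z^2 - 1

(a) Degree: a closed, bounded, convex surface; a quadric, so deg p = 2.
(b) Symmetries: it's symmetric under z → −z, forcing even powers of z; the z-axis is an axis of rotation, so x and y enter only as x² + y².
(c) Against the integer gridlines: a circular section at z = 0 has radius between 0 and 1.
(d) The integer polynomial consistent with all of this is the stated p.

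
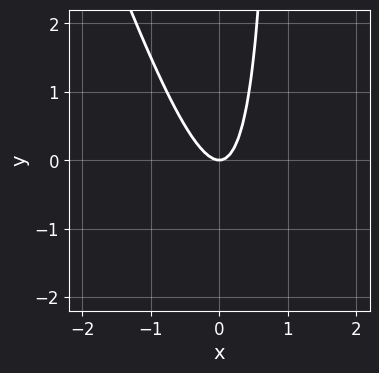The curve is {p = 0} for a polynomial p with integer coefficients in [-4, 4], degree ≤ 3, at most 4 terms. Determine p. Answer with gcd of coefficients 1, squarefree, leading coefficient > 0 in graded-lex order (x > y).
3*x^2 + x*y - y

First, deg p = 2. No degree-1 curve has this shape.
Next, observable constraints: it meets the x-axis at x = 0 (among the integer gridlines); one y-axis crossing is at y = 0.
Finally, assembling these constraints gives the stated polynomial.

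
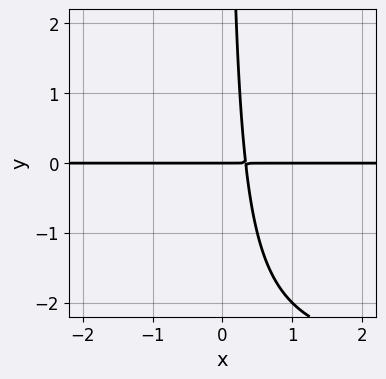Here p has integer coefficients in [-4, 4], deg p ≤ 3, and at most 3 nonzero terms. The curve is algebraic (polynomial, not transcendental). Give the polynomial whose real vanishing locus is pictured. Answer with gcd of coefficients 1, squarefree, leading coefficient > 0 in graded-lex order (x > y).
1. Degree: the shape is more complex than any degree-2 curve, so deg p = 3.
2. From the visible intercepts: the visible x-axis segment lies entirely on the curve; it meets the y-axis at y = 0 (among the integer gridlines).
3. Solving for integer coefficients yields p as stated.

x*y^2 + 3*x*y - y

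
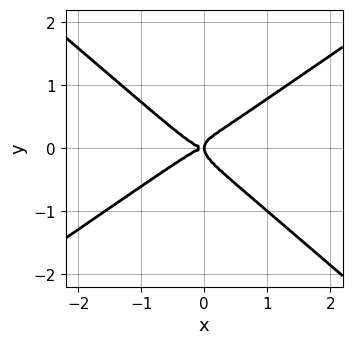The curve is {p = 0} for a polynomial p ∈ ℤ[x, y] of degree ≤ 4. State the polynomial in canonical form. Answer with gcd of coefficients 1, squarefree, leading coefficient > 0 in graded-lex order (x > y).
x^4 - x*y^3 - 3*y^4 + x*y^2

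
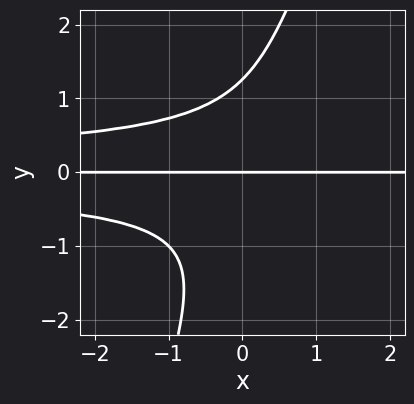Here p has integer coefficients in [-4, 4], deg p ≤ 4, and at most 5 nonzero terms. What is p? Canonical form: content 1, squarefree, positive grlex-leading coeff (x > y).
3*x*y^3 - y^4 + 2*y

1. Degree: a generic line meets the curve in up to 4 points, so deg p = 4.
2. Observable constraints: it crosses the y-axis at the gridline y = 0; the visible x-axis segment lies entirely on the curve.
3. Solving for integer coefficients yields p as stated.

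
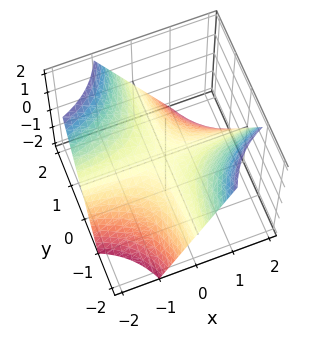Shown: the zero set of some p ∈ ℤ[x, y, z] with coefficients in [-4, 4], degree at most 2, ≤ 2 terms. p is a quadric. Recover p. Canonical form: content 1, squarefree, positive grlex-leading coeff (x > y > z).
1. deg p = 2.
2. Checking where it meets the axes: the visible x-axis segment lies entirely on the surface; it crosses the z-axis at the gridline z = 0.
3. Together with the visible shape, these determine p as stated.

x*y + z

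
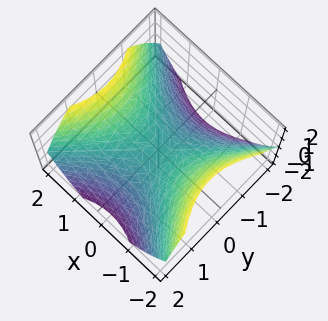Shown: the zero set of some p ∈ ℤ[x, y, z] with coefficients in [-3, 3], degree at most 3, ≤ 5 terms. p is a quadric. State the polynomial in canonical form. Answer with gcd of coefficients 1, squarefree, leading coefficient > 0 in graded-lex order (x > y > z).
First, degree: a hyperbolic paraboloid; a quadric, so deg p = 2.
Then, symmetries: mirror symmetry x ↦ −x ⇒ only even powers of x; mirror symmetry y ↦ −y ⇒ only even powers of y.
Then, from the axis intercepts and sections: it crosses the y-axis at the gridline y = 0; one x-axis crossing is at x = 0; it meets the z-axis at z = 0 (among the integer gridlines).
Finally, putting this together gives p.

2*x^2 - 2*y^2 - 3*z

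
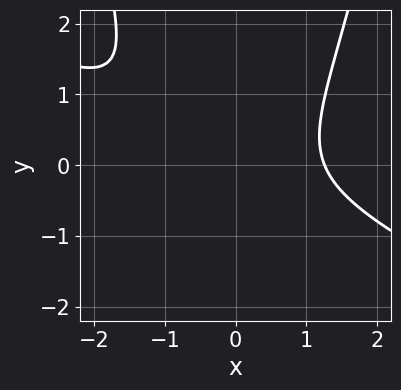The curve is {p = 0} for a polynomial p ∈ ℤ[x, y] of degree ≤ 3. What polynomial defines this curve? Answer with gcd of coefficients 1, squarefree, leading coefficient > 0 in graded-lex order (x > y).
x^3 + 2*x^2*y - x*y - 2*y^2 - 2

deg p = 3. No degree-2 curve has this shape.
Observable constraints: the curve avoids every integer y-axis point in the box.
Fitting integer coefficients to these (and the overall shape) gives p.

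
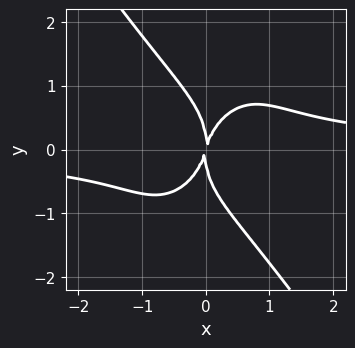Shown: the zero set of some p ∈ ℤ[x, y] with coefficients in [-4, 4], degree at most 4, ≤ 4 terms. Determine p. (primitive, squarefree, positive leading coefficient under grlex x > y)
(a) Degree: no degree-3 curve has this shape, so deg p = 4.
(b) Against the integer gridlines: it meets the y-axis at y = 0 (among the integer gridlines); one x-axis crossing is at x = 0.
(c) The integer polynomial consistent with all of this is the stated p.

3*x^3*y + y^4 - 3*x^2 + x*y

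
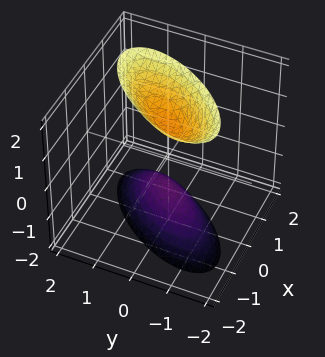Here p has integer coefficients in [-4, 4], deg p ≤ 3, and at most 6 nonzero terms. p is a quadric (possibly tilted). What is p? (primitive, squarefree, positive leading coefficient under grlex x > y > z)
3*x^2 - 3*x*y + 2*y^2 - z^2 + 1

(a) I count 2 distinct pieces. They look like related sheets of one shape, so recover p as a whole.
(b) The degree is 2 — a generic line meets the surface in up to 2 points.
(c) Checking where it meets the axes: among the integer gridlines, it crosses the z-axis at z ∈ {-1, 1}; no y-intercept at any integer in the box.
(d) Solving for integer coefficients yields p as stated.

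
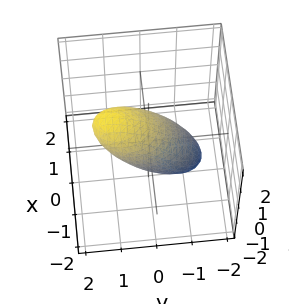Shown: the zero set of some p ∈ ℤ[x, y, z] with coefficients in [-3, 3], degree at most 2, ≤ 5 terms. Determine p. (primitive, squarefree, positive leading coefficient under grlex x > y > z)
3*x^2 + 2*y^2 - 3*y*z + 2*z^2 - 2

1. Degree: the shape is more complex than any degree-1 surface, so deg p = 2.
2. From the axis intercepts and sections: the y-axis gridline crossings are at y ∈ {-1, 1}; the z-axis gridline crossings are at z ∈ {-1, 1}.
3. Putting this together gives p.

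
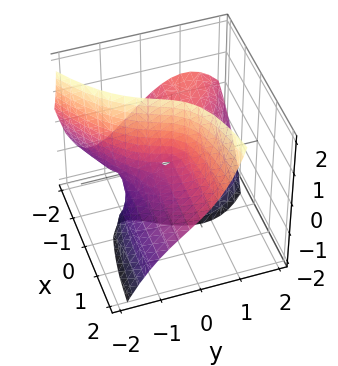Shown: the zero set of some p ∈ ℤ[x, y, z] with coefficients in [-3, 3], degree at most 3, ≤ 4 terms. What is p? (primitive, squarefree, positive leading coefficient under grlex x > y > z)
(a) Degree: no degree-2 surface has this shape, so deg p = 3.
(b) Observable constraints: every point of the z-axis in the box is on the surface; one y-axis crossing is at y = 0.
(c) Assembling these constraints gives the stated polynomial.

y^3 + 2*x*y - 2*x*z + y*z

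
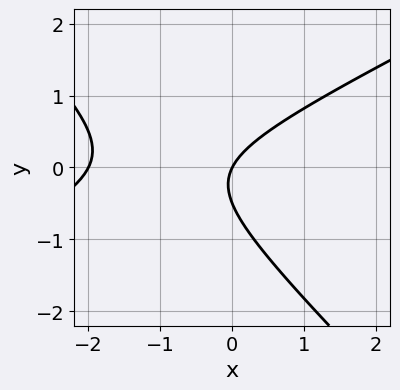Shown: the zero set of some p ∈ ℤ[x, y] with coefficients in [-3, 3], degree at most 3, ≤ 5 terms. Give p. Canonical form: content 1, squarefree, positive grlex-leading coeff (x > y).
The degree is 2 — the shape is more complex than any degree-1 curve.
Checking where it meets the axes: one y-axis crossing is at y = 0; among the integer gridlines, it crosses the x-axis at x ∈ {-2, 0}.
These observations pin down the coefficients.

x^2 - x*y - 2*y^2 + 2*x - y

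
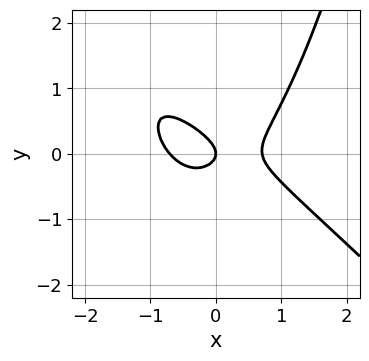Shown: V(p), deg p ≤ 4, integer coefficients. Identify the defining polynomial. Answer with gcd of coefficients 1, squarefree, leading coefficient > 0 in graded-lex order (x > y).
First, deg p = 3.
Then, from the visible intercepts: it meets the y-axis at y = 0 (among the integer gridlines); one x-axis crossing is at x = 0.
Finally, putting this together gives p.

2*x^3 + 2*x^2*y - x*y - 3*y^2 - x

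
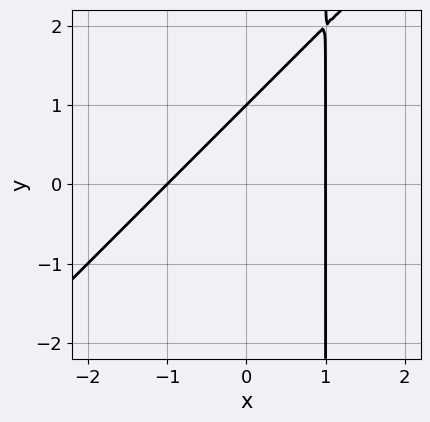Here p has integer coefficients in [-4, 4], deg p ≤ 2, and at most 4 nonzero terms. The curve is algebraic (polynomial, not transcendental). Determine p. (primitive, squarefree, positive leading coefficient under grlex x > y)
First, the degree is 2 — no degree-1 curve has this shape.
Then, reading off the gridlines: it meets the y-axis at y = 1 (among the integer gridlines); among the integer gridlines, it crosses the x-axis at x ∈ {-1, 1}.
Finally, the integer polynomial consistent with all of this is the stated p.

x^2 - x*y + y - 1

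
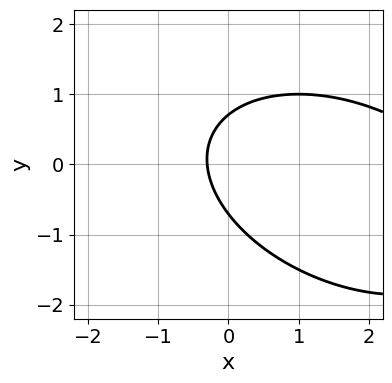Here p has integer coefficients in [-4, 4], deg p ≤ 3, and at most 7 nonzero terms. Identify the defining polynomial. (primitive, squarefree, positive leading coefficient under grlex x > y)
x^2 + x*y + 2*y^2 - 3*x - 1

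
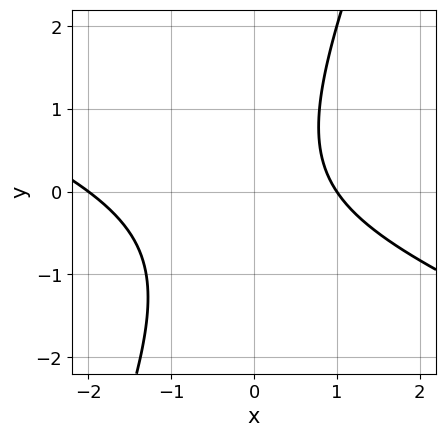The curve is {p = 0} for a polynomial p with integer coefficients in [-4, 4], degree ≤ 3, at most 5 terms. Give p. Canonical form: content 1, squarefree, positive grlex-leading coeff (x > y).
First, deg p = 2.
Then, against the integer gridlines: it misses every integer gridline on the y-axis; among the integer gridlines, it crosses the x-axis at x ∈ {-2, 1}.
Finally, together with the visible shape, these determine p as stated.

x^2 + 2*x*y - y^2 + x - 2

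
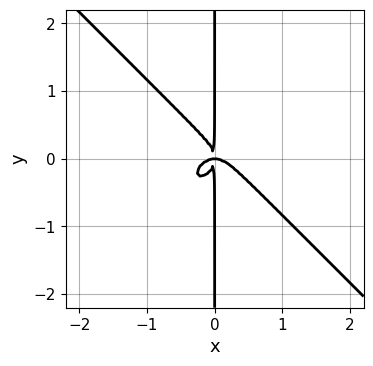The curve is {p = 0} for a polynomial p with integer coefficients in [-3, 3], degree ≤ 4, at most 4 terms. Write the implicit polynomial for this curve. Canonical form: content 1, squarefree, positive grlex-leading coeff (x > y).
1. Degree: a generic line meets the curve in up to 4 points, so deg p = 4.
2. From the visible intercepts: the visible y-axis segment lies entirely on the curve.
3. Solving for integer coefficients yields p as stated.

2*x^4 + 2*x*y^3 + x^2*y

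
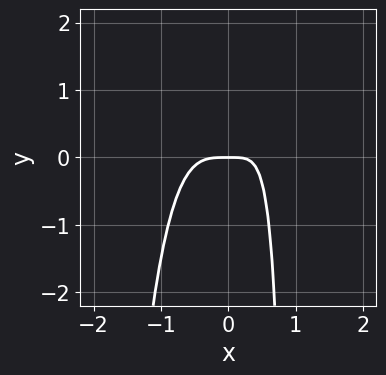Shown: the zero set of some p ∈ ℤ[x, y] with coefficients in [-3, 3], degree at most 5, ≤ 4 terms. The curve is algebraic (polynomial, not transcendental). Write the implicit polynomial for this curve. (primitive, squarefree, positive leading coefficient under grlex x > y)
First, the degree is 4 — a generic line meets the curve in up to 4 points.
Then, against the integer gridlines: it meets the x-axis at x = 0 (among the integer gridlines); one y-axis crossing is at y = 0.
Finally, these observations pin down the coefficients.

3*x^4 - x*y + y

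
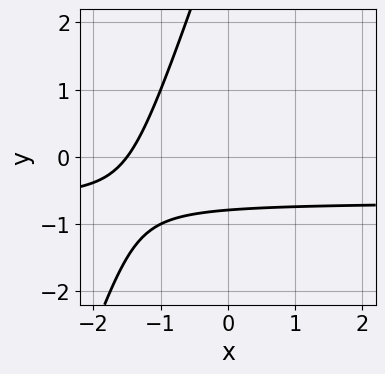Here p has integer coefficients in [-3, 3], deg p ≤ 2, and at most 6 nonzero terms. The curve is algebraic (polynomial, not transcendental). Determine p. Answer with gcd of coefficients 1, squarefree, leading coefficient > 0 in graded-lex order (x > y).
(a) deg p = 2. A generic line meets the curve in up to 2 points.
(b) The integer polynomial consistent with all of this is the stated p.

3*x*y - y^2 + 2*x + 3*y + 3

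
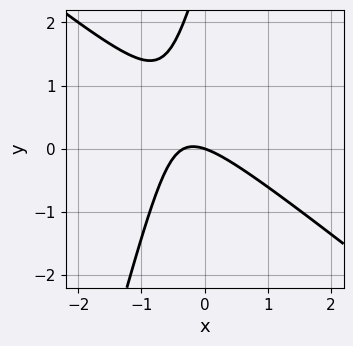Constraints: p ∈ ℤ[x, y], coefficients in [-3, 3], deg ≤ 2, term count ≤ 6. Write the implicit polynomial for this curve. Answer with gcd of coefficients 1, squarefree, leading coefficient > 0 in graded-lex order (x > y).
1. The degree is 2 — a generic line meets the curve in up to 2 points.
2. Checking where it meets the axes: it crosses the x-axis at the gridline x = 0; it crosses the y-axis at the gridline y = 0.
3. Together with the visible shape, these determine p as stated.

3*x^2 + 3*x*y - y^2 + x + 3*y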